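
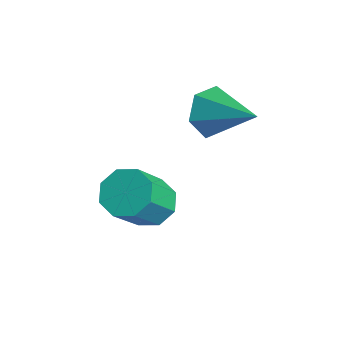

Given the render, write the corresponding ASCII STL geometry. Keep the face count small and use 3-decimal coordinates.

solid 
facet normal -0.222 0.570 -0.791
outer loop
vertex 0.579 -3.586 -0.94
vertex -0.187 -3.385 -0.58
vertex 0.612 -3.042 -0.557
endloop
endfacet
facet normal 0.974 0.088 -0.209
outer loop
vertex 0.579 -3.586 -0.94
vertex 0.612 -3.042 -0.557
vertex 1.033 -4.757 0.68
endloop
endfacet
facet normal 0.974 0.087 -0.210
outer loop
vertex 1.033 -4.757 0.68
vertex 0.612 -3.042 -0.557
vertex 1.067 -4.213 1.063
endloop
endfacet
facet normal 0.221 -0.571 0.791
outer loop
vertex 1.033 -4.757 0.68
vertex 1.067 -4.213 1.063
vertex 0.267 -4.555 1.04
endloop
endfacet
facet normal -0.222 0.571 -0.790
outer loop
vertex 0.612 -3.042 -0.557
vertex -0.187 -3.385 -0.58
vertex 0.178 -2.699 -0.187
endloop
endfacet
facet normal 0.725 0.639 0.258
outer loop
vertex 0.612 -3.042 -0.557
vertex 0.178 -2.699 -0.187
vertex 1.067 -4.213 1.063
endloop
endfacet
facet normal 0.724 0.639 0.259
outer loop
vertex 1.067 -4.213 1.063
vertex 0.178 -2.699 -0.187
vertex 0.632 -3.87 1.433
endloop
endfacet
facet normal 0.222 -0.571 0.790
outer loop
vertex 1.067 -4.213 1.063
vertex 0.632 -3.87 1.433
vertex 0.267 -4.555 1.04
endloop
endfacet
facet normal -0.221 0.571 -0.791
outer loop
vertex 0.178 -2.699 -0.187
vertex -0.187 -3.385 -0.58
vertex -0.471 -2.758 -0.048
endloop
endfacet
facet normal 0.049 0.816 0.576
outer loop
vertex 0.178 -2.699 -0.187
vertex -0.471 -2.758 -0.048
vertex 0.632 -3.87 1.433
endloop
endfacet
facet normal 0.050 0.816 0.576
outer loop
vertex 0.632 -3.87 1.433
vertex -0.471 -2.758 -0.048
vertex -0.016 -3.929 1.573
endloop
endfacet
facet normal 0.223 -0.572 0.790
outer loop
vertex 0.632 -3.87 1.433
vertex -0.016 -3.929 1.573
vertex 0.267 -4.555 1.04
endloop
endfacet
facet normal -0.221 0.571 -0.791
outer loop
vertex -0.471 -2.758 -0.048
vertex -0.187 -3.385 -0.58
vertex -0.953 -3.183 -0.22
endloop
endfacet
facet normal -0.653 0.515 0.555
outer loop
vertex -0.471 -2.758 -0.048
vertex -0.953 -3.183 -0.22
vertex -0.016 -3.929 1.573
endloop
endfacet
facet normal -0.653 0.515 0.555
outer loop
vertex -0.016 -3.929 1.573
vertex -0.953 -3.183 -0.22
vertex -0.499 -4.354 1.4
endloop
endfacet
facet normal 0.221 -0.572 0.790
outer loop
vertex -0.016 -3.929 1.573
vertex -0.499 -4.354 1.4
vertex 0.267 -4.555 1.04
endloop
endfacet
facet normal -0.221 0.571 -0.791
outer loop
vertex -0.953 -3.183 -0.22
vertex -0.187 -3.385 -0.58
vertex -0.987 -3.727 -0.603
endloop
endfacet
facet normal -0.974 -0.087 0.210
outer loop
vertex -0.953 -3.183 -0.22
vertex -0.987 -3.727 -0.603
vertex -0.499 -4.354 1.4
endloop
endfacet
facet normal -0.974 -0.088 0.210
outer loop
vertex -0.499 -4.354 1.4
vertex -0.987 -3.727 -0.603
vertex -0.532 -4.898 1.017
endloop
endfacet
facet normal 0.222 -0.570 0.791
outer loop
vertex -0.499 -4.354 1.4
vertex -0.532 -4.898 1.017
vertex 0.267 -4.555 1.04
endloop
endfacet
facet normal -0.222 0.571 -0.790
outer loop
vertex -0.987 -3.727 -0.603
vertex -0.187 -3.385 -0.58
vertex -0.552 -4.07 -0.973
endloop
endfacet
facet normal -0.724 -0.639 -0.259
outer loop
vertex -0.987 -3.727 -0.603
vertex -0.552 -4.07 -0.973
vertex -0.532 -4.898 1.017
endloop
endfacet
facet normal -0.725 -0.639 -0.258
outer loop
vertex -0.532 -4.898 1.017
vertex -0.552 -4.07 -0.973
vertex -0.098 -5.241 0.647
endloop
endfacet
facet normal 0.222 -0.571 0.790
outer loop
vertex -0.532 -4.898 1.017
vertex -0.098 -5.241 0.647
vertex 0.267 -4.555 1.04
endloop
endfacet
facet normal -0.223 0.572 -0.790
outer loop
vertex -0.552 -4.07 -0.973
vertex -0.187 -3.385 -0.58
vertex 0.096 -4.011 -1.113
endloop
endfacet
facet normal -0.050 -0.816 -0.576
outer loop
vertex -0.552 -4.07 -0.973
vertex 0.096 -4.011 -1.113
vertex -0.098 -5.241 0.647
endloop
endfacet
facet normal -0.049 -0.816 -0.576
outer loop
vertex -0.098 -5.241 0.647
vertex 0.096 -4.011 -1.113
vertex 0.551 -5.182 0.508
endloop
endfacet
facet normal 0.221 -0.571 0.791
outer loop
vertex -0.098 -5.241 0.647
vertex 0.551 -5.182 0.508
vertex 0.267 -4.555 1.04
endloop
endfacet
facet normal -0.221 0.572 -0.790
outer loop
vertex 0.096 -4.011 -1.113
vertex -0.187 -3.385 -0.58
vertex 0.579 -3.586 -0.94
endloop
endfacet
facet normal 0.653 -0.515 -0.555
outer loop
vertex 0.096 -4.011 -1.113
vertex 0.579 -3.586 -0.94
vertex 0.551 -5.182 0.508
endloop
endfacet
facet normal 0.653 -0.515 -0.555
outer loop
vertex 0.551 -5.182 0.508
vertex 0.579 -3.586 -0.94
vertex 1.033 -4.757 0.68
endloop
endfacet
facet normal 0.221 -0.571 0.791
outer loop
vertex 0.551 -5.182 0.508
vertex 1.033 -4.757 0.68
vertex 0.267 -4.555 1.04
endloop
endfacet
facet normal -0.863 -0.212 -0.458
outer loop
vertex 0.176 -0.814 1.917
vertex -0.146 -1.198 2.701
vertex -0.281 -0.292 2.537
endloop
endfacet
facet normal 0.435 0.821 -0.370
outer loop
vertex 0.176 -0.814 1.917
vertex -0.281 -0.292 2.537
vertex 1.546 -0.782 3.599
endloop
endfacet
facet normal -0.863 -0.212 -0.459
outer loop
vertex -0.281 -0.292 2.537
vertex -0.146 -1.198 2.701
vertex -0.603 -0.676 3.32
endloop
endfacet
facet normal -0.012 0.900 0.436
outer loop
vertex -0.281 -0.292 2.537
vertex -0.603 -0.676 3.32
vertex 1.546 -0.782 3.599
endloop
endfacet
facet normal -0.863 -0.212 -0.459
outer loop
vertex -0.603 -0.676 3.32
vertex -0.146 -1.198 2.701
vertex -0.468 -1.581 3.484
endloop
endfacet
facet normal -0.119 0.160 0.980
outer loop
vertex -0.603 -0.676 3.32
vertex -0.468 -1.581 3.484
vertex 1.546 -0.782 3.599
endloop
endfacet
facet normal -0.863 -0.212 -0.459
outer loop
vertex -0.468 -1.581 3.484
vertex -0.146 -1.198 2.701
vertex -0.011 -2.103 2.865
endloop
endfacet
facet normal 0.221 -0.659 0.719
outer loop
vertex -0.468 -1.581 3.484
vertex -0.011 -2.103 2.865
vertex 1.546 -0.782 3.599
endloop
endfacet
facet normal -0.863 -0.212 -0.458
outer loop
vertex -0.011 -2.103 2.865
vertex -0.146 -1.198 2.701
vertex 0.311 -1.719 2.081
endloop
endfacet
facet normal 0.668 -0.739 -0.087
outer loop
vertex -0.011 -2.103 2.865
vertex 0.311 -1.719 2.081
vertex 1.546 -0.782 3.599
endloop
endfacet
facet normal -0.863 -0.212 -0.458
outer loop
vertex 0.311 -1.719 2.081
vertex -0.146 -1.198 2.701
vertex 0.176 -0.814 1.917
endloop
endfacet
facet normal 0.775 0.001 -0.632
outer loop
vertex 0.311 -1.719 2.081
vertex 0.176 -0.814 1.917
vertex 1.546 -0.782 3.599
endloop
endfacet

endsolid


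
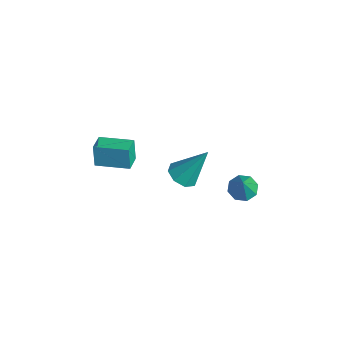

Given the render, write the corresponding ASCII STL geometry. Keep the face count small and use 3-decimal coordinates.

solid 
facet normal -0.608 -0.789 -0.095
outer loop
vertex 2.193 -4.901 0.96
vertex 1.47 -4.324 0.795
vertex 2.429 -4.941 -0.216
endloop
endfacet
facet normal 0.769 -0.614 0.175
outer loop
vertex 3.45 -3.616 -0.055
vertex 2.193 -4.901 0.96
vertex 2.429 -4.941 -0.216
endloop
endfacet
facet normal -0.608 -0.788 -0.096
outer loop
vertex 2.429 -4.941 -0.216
vertex 1.47 -4.324 0.795
vertex 1.706 -4.363 -0.381
endloop
endfacet
facet normal 0.197 -0.033 -0.980
outer loop
vertex 1.706 -4.363 -0.381
vertex 3.45 -3.616 -0.055
vertex 2.429 -4.941 -0.216
endloop
endfacet
facet normal -0.197 0.033 0.980
outer loop
vertex 2.193 -4.901 0.96
vertex 2.491 -2.999 0.956
vertex 1.47 -4.324 0.795
endloop
endfacet
facet normal 0.769 -0.615 0.175
outer loop
vertex 3.214 -3.577 1.121
vertex 2.193 -4.901 0.96
vertex 3.45 -3.616 -0.055
endloop
endfacet
facet normal -0.197 0.033 0.980
outer loop
vertex 3.214 -3.577 1.121
vertex 2.491 -2.999 0.956
vertex 2.193 -4.901 0.96
endloop
endfacet
facet normal -0.770 0.614 -0.175
outer loop
vertex 1.47 -4.324 0.795
vertex 2.491 -2.999 0.956
vertex 1.706 -4.363 -0.381
endloop
endfacet
facet normal 0.197 -0.033 -0.980
outer loop
vertex 2.727 -3.039 -0.22
vertex 3.45 -3.616 -0.055
vertex 1.706 -4.363 -0.381
endloop
endfacet
facet normal -0.769 0.614 -0.175
outer loop
vertex 1.706 -4.363 -0.381
vertex 2.491 -2.999 0.956
vertex 2.727 -3.039 -0.22
endloop
endfacet
facet normal 0.607 0.789 0.096
outer loop
vertex 2.727 -3.039 -0.22
vertex 3.214 -3.577 1.121
vertex 3.45 -3.616 -0.055
endloop
endfacet
facet normal 0.608 0.788 0.095
outer loop
vertex 2.491 -2.999 0.956
vertex 3.214 -3.577 1.121
vertex 2.727 -3.039 -0.22
endloop
endfacet
facet normal -0.443 0.234 -0.865
outer loop
vertex 4.081 2.061 -4.546
vertex 3.428 2.149 -4.188
vertex 4.003 2.598 -4.361
endloop
endfacet
facet normal 0.991 0.135 0.026
outer loop
vertex 4.081 2.061 -4.546
vertex 4.003 2.598 -4.361
vertex 4.072 1.811 -2.932
endloop
endfacet
facet normal -0.442 0.233 -0.866
outer loop
vertex 4.003 2.598 -4.361
vertex 3.428 2.149 -4.188
vertex 3.588 2.873 -4.075
endloop
endfacet
facet normal 0.670 0.664 0.333
outer loop
vertex 4.003 2.598 -4.361
vertex 3.588 2.873 -4.075
vertex 4.072 1.811 -2.932
endloop
endfacet
facet normal -0.444 0.233 -0.865
outer loop
vertex 3.588 2.873 -4.075
vertex 3.428 2.149 -4.188
vertex 3.079 2.723 -3.854
endloop
endfacet
facet normal 0.068 0.745 0.663
outer loop
vertex 3.588 2.873 -4.075
vertex 3.079 2.723 -3.854
vertex 4.072 1.811 -2.932
endloop
endfacet
facet normal -0.444 0.233 -0.865
outer loop
vertex 3.079 2.723 -3.854
vertex 3.428 2.149 -4.188
vertex 2.775 2.237 -3.829
endloop
endfacet
facet normal -0.461 0.331 0.824
outer loop
vertex 3.079 2.723 -3.854
vertex 2.775 2.237 -3.829
vertex 4.072 1.811 -2.932
endloop
endfacet
facet normal -0.444 0.232 -0.865
outer loop
vertex 2.775 2.237 -3.829
vertex 3.428 2.149 -4.188
vertex 2.854 1.699 -4.014
endloop
endfacet
facet normal -0.608 -0.337 0.719
outer loop
vertex 2.775 2.237 -3.829
vertex 2.854 1.699 -4.014
vertex 4.072 1.811 -2.932
endloop
endfacet
facet normal -0.444 0.231 -0.866
outer loop
vertex 2.854 1.699 -4.014
vertex 3.428 2.149 -4.188
vertex 3.269 1.424 -4.3
endloop
endfacet
facet normal -0.288 -0.864 0.413
outer loop
vertex 2.854 1.699 -4.014
vertex 3.269 1.424 -4.3
vertex 4.072 1.811 -2.932
endloop
endfacet
facet normal -0.445 0.231 -0.865
outer loop
vertex 3.269 1.424 -4.3
vertex 3.428 2.149 -4.188
vertex 3.777 1.574 -4.521
endloop
endfacet
facet normal 0.315 -0.945 0.083
outer loop
vertex 3.269 1.424 -4.3
vertex 3.777 1.574 -4.521
vertex 4.072 1.811 -2.932
endloop
endfacet
facet normal -0.443 0.232 -0.866
outer loop
vertex 3.777 1.574 -4.521
vertex 3.428 2.149 -4.188
vertex 4.081 2.061 -4.546
endloop
endfacet
facet normal 0.844 -0.531 -0.078
outer loop
vertex 3.777 1.574 -4.521
vertex 4.081 2.061 -4.546
vertex 4.072 1.811 -2.932
endloop
endfacet
facet normal -0.234 -0.483 -0.844
outer loop
vertex 4.018 -1.141 -2.016
vertex 3.237 -0.905 -1.935
vertex 3.903 -0.593 -2.298
endloop
endfacet
facet normal 0.978 0.206 0.002
outer loop
vertex 4.018 -1.141 -2.016
vertex 3.903 -0.593 -2.298
vertex 3.743 0.145 -0.105
endloop
endfacet
facet normal -0.233 -0.483 -0.844
outer loop
vertex 3.903 -0.593 -2.298
vertex 3.237 -0.905 -1.935
vertex 3.398 -0.227 -2.368
endloop
endfacet
facet normal 0.592 0.776 -0.218
outer loop
vertex 3.903 -0.593 -2.298
vertex 3.398 -0.227 -2.368
vertex 3.743 0.145 -0.105
endloop
endfacet
facet normal -0.232 -0.484 -0.844
outer loop
vertex 3.398 -0.227 -2.368
vertex 3.237 -0.905 -1.935
vertex 2.798 -0.258 -2.185
endloop
endfacet
facet normal -0.096 0.984 -0.147
outer loop
vertex 3.398 -0.227 -2.368
vertex 2.798 -0.258 -2.185
vertex 3.743 0.145 -0.105
endloop
endfacet
facet normal -0.233 -0.484 -0.843
outer loop
vertex 2.798 -0.258 -2.185
vertex 3.237 -0.905 -1.935
vertex 2.456 -0.668 -1.855
endloop
endfacet
facet normal -0.683 0.709 0.173
outer loop
vertex 2.798 -0.258 -2.185
vertex 2.456 -0.668 -1.855
vertex 3.743 0.145 -0.105
endloop
endfacet
facet normal -0.233 -0.483 -0.844
outer loop
vertex 2.456 -0.668 -1.855
vertex 3.237 -0.905 -1.935
vertex 2.571 -1.217 -1.573
endloop
endfacet
facet normal -0.825 0.112 0.554
outer loop
vertex 2.456 -0.668 -1.855
vertex 2.571 -1.217 -1.573
vertex 3.743 0.145 -0.105
endloop
endfacet
facet normal -0.232 -0.483 -0.844
outer loop
vertex 2.571 -1.217 -1.573
vertex 3.237 -0.905 -1.935
vertex 3.076 -1.582 -1.503
endloop
endfacet
facet normal -0.438 -0.457 0.774
outer loop
vertex 2.571 -1.217 -1.573
vertex 3.076 -1.582 -1.503
vertex 3.743 0.145 -0.105
endloop
endfacet
facet normal -0.232 -0.483 -0.844
outer loop
vertex 3.076 -1.582 -1.503
vertex 3.237 -0.905 -1.935
vertex 3.676 -1.551 -1.686
endloop
endfacet
facet normal 0.249 -0.666 0.704
outer loop
vertex 3.076 -1.582 -1.503
vertex 3.676 -1.551 -1.686
vertex 3.743 0.145 -0.105
endloop
endfacet
facet normal -0.234 -0.484 -0.843
outer loop
vertex 3.676 -1.551 -1.686
vertex 3.237 -0.905 -1.935
vertex 4.018 -1.141 -2.016
endloop
endfacet
facet normal 0.837 -0.390 0.383
outer loop
vertex 3.676 -1.551 -1.686
vertex 4.018 -1.141 -2.016
vertex 3.743 0.145 -0.105
endloop
endfacet

endsolid


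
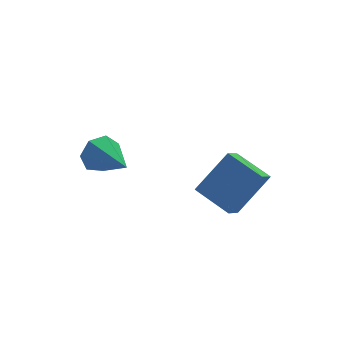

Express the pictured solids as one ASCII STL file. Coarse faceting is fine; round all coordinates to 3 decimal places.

solid 
facet normal -0.693 -0.016 -0.721
outer loop
vertex -0.621 -4.901 -1.845
vertex -1.182 -3.445 -1.338
vertex 0.115 -4.367 -2.565
endloop
endfacet
facet normal 0.342 -0.888 -0.309
outer loop
vertex 1.522 -4.335 -1.102
vertex -0.621 -4.901 -1.845
vertex 0.115 -4.367 -2.565
endloop
endfacet
facet normal -0.693 -0.016 -0.721
outer loop
vertex 0.115 -4.367 -2.565
vertex -1.182 -3.445 -1.338
vertex -0.445 -2.911 -2.058
endloop
endfacet
facet normal 0.635 0.460 -0.621
outer loop
vertex -0.445 -2.911 -2.058
vertex 1.522 -4.335 -1.102
vertex 0.115 -4.367 -2.565
endloop
endfacet
facet normal -0.635 -0.461 0.620
outer loop
vertex -0.621 -4.901 -1.845
vertex 0.225 -3.413 0.125
vertex -1.182 -3.445 -1.338
endloop
endfacet
facet normal 0.342 -0.888 -0.309
outer loop
vertex 0.785 -4.869 -0.382
vertex -0.621 -4.901 -1.845
vertex 1.522 -4.335 -1.102
endloop
endfacet
facet normal -0.635 -0.460 0.620
outer loop
vertex 0.785 -4.869 -0.382
vertex 0.225 -3.413 0.125
vertex -0.621 -4.901 -1.845
endloop
endfacet
facet normal -0.341 0.888 0.309
outer loop
vertex -1.182 -3.445 -1.338
vertex 0.225 -3.413 0.125
vertex -0.445 -2.911 -2.058
endloop
endfacet
facet normal 0.635 0.461 -0.620
outer loop
vertex 0.961 -2.879 -0.595
vertex 1.522 -4.335 -1.102
vertex -0.445 -2.911 -2.058
endloop
endfacet
facet normal -0.342 0.888 0.309
outer loop
vertex -0.445 -2.911 -2.058
vertex 0.225 -3.413 0.125
vertex 0.961 -2.879 -0.595
endloop
endfacet
facet normal 0.693 0.016 0.721
outer loop
vertex 0.961 -2.879 -0.595
vertex 0.785 -4.869 -0.382
vertex 1.522 -4.335 -1.102
endloop
endfacet
facet normal 0.693 0.016 0.720
outer loop
vertex 0.225 -3.413 0.125
vertex 0.785 -4.869 -0.382
vertex 0.961 -2.879 -0.595
endloop
endfacet
facet normal -0.056 0.959 -0.278
outer loop
vertex -2.296 1.34 -1.237
vertex -2.686 1.099 -1.988
vertex -3.058 1.301 -1.217
endloop
endfacet
facet normal 0.031 -0.094 0.995
outer loop
vertex -2.296 1.34 -1.237
vertex -3.058 1.301 -1.217
vertex -2.574 -0.819 -1.432
endloop
endfacet
facet normal -0.056 0.959 -0.278
outer loop
vertex -3.058 1.301 -1.217
vertex -2.686 1.099 -1.988
vertex -3.54 1.11 -1.778
endloop
endfacet
facet normal -0.699 -0.228 0.678
outer loop
vertex -3.058 1.301 -1.217
vertex -3.54 1.11 -1.778
vertex -2.574 -0.819 -1.432
endloop
endfacet
facet normal -0.056 0.959 -0.278
outer loop
vertex -3.54 1.11 -1.778
vertex -2.686 1.099 -1.988
vertex -3.379 0.911 -2.497
endloop
endfacet
facet normal -0.887 -0.457 -0.072
outer loop
vertex -3.54 1.11 -1.778
vertex -3.379 0.911 -2.497
vertex -2.574 -0.819 -1.432
endloop
endfacet
facet normal -0.056 0.959 -0.278
outer loop
vertex -3.379 0.911 -2.497
vertex -2.686 1.099 -1.988
vertex -2.696 0.853 -2.833
endloop
endfacet
facet normal -0.392 -0.608 -0.691
outer loop
vertex -3.379 0.911 -2.497
vertex -2.696 0.853 -2.833
vertex -2.574 -0.819 -1.432
endloop
endfacet
facet normal -0.055 0.959 -0.278
outer loop
vertex -2.696 0.853 -2.833
vertex -2.686 1.099 -1.988
vertex -2.005 0.98 -2.533
endloop
endfacet
facet normal 0.414 -0.567 -0.713
outer loop
vertex -2.696 0.853 -2.833
vertex -2.005 0.98 -2.533
vertex -2.574 -0.819 -1.432
endloop
endfacet
facet normal -0.056 0.959 -0.279
outer loop
vertex -2.005 0.98 -2.533
vertex -2.686 1.099 -1.988
vertex -1.827 1.197 -1.823
endloop
endfacet
facet normal 0.923 -0.365 -0.120
outer loop
vertex -2.005 0.98 -2.533
vertex -1.827 1.197 -1.823
vertex -2.574 -0.819 -1.432
endloop
endfacet
facet normal -0.056 0.959 -0.279
outer loop
vertex -1.827 1.197 -1.823
vertex -2.686 1.099 -1.988
vertex -2.296 1.34 -1.237
endloop
endfacet
facet normal 0.753 -0.155 0.640
outer loop
vertex -1.827 1.197 -1.823
vertex -2.296 1.34 -1.237
vertex -2.574 -0.819 -1.432
endloop
endfacet

endsolid


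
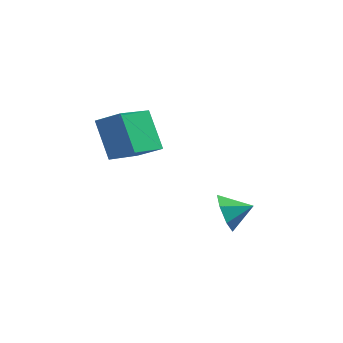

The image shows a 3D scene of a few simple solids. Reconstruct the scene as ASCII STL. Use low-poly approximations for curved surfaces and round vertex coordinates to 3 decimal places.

solid 
facet normal -0.860 -0.385 -0.335
outer loop
vertex 2.804 0.567 -0.472
vertex 2.374 0.906 0.243
vertex 2.516 1.287 -0.56
endloop
endfacet
facet normal 0.802 0.255 -0.540
outer loop
vertex 2.804 0.567 -0.472
vertex 2.516 1.287 -0.56
vertex 3.286 1.314 0.597
endloop
endfacet
facet normal -0.859 -0.386 -0.335
outer loop
vertex 2.516 1.287 -0.56
vertex 2.374 0.906 0.243
vertex 2.12 1.72 -0.044
endloop
endfacet
facet normal 0.467 0.820 -0.330
outer loop
vertex 2.516 1.287 -0.56
vertex 2.12 1.72 -0.044
vertex 3.286 1.314 0.597
endloop
endfacet
facet normal -0.860 -0.386 -0.335
outer loop
vertex 2.12 1.72 -0.044
vertex 2.374 0.906 0.243
vertex 1.916 1.54 0.688
endloop
endfacet
facet normal 0.174 0.944 0.281
outer loop
vertex 2.12 1.72 -0.044
vertex 1.916 1.54 0.688
vertex 3.286 1.314 0.597
endloop
endfacet
facet normal -0.860 -0.386 -0.335
outer loop
vertex 1.916 1.54 0.688
vertex 2.374 0.906 0.243
vertex 2.057 0.882 1.085
endloop
endfacet
facet normal 0.143 0.534 0.833
outer loop
vertex 1.916 1.54 0.688
vertex 2.057 0.882 1.085
vertex 3.286 1.314 0.597
endloop
endfacet
facet normal -0.860 -0.386 -0.335
outer loop
vertex 2.057 0.882 1.085
vertex 2.374 0.906 0.243
vertex 2.437 0.242 0.847
endloop
endfacet
facet normal 0.398 -0.103 0.912
outer loop
vertex 2.057 0.882 1.085
vertex 2.437 0.242 0.847
vertex 3.286 1.314 0.597
endloop
endfacet
facet normal -0.860 -0.386 -0.334
outer loop
vertex 2.437 0.242 0.847
vertex 2.374 0.906 0.243
vertex 2.769 0.102 0.154
endloop
endfacet
facet normal 0.746 -0.485 0.456
outer loop
vertex 2.437 0.242 0.847
vertex 2.769 0.102 0.154
vertex 3.286 1.314 0.597
endloop
endfacet
facet normal -0.860 -0.385 -0.334
outer loop
vertex 2.769 0.102 0.154
vertex 2.374 0.906 0.243
vertex 2.804 0.567 -0.472
endloop
endfacet
facet normal 0.926 -0.326 -0.190
outer loop
vertex 2.769 0.102 0.154
vertex 2.804 0.567 -0.472
vertex 3.286 1.314 0.597
endloop
endfacet
facet normal -0.434 0.280 0.856
outer loop
vertex -1.687 0.723 4.554
vertex -1.353 2.379 4.181
vertex -2.769 0.811 3.976
endloop
endfacet
facet normal -0.193 -0.957 0.216
outer loop
vertex -1.947 0.281 2.359
vertex -1.687 0.723 4.554
vertex -2.769 0.811 3.976
endloop
endfacet
facet normal -0.434 0.280 0.856
outer loop
vertex -2.769 0.811 3.976
vertex -1.353 2.379 4.181
vertex -2.435 2.467 3.603
endloop
endfacet
facet normal -0.880 0.071 -0.471
outer loop
vertex -2.435 2.467 3.603
vertex -1.947 0.281 2.359
vertex -2.769 0.811 3.976
endloop
endfacet
facet normal 0.880 -0.071 0.471
outer loop
vertex -1.687 0.723 4.554
vertex -0.531 1.849 2.564
vertex -1.353 2.379 4.181
endloop
endfacet
facet normal -0.193 -0.957 0.216
outer loop
vertex -0.865 0.193 2.937
vertex -1.687 0.723 4.554
vertex -1.947 0.281 2.359
endloop
endfacet
facet normal 0.880 -0.071 0.471
outer loop
vertex -0.865 0.193 2.937
vertex -0.531 1.849 2.564
vertex -1.687 0.723 4.554
endloop
endfacet
facet normal 0.193 0.957 -0.216
outer loop
vertex -1.353 2.379 4.181
vertex -0.531 1.849 2.564
vertex -2.435 2.467 3.603
endloop
endfacet
facet normal -0.880 0.071 -0.471
outer loop
vertex -1.613 1.937 1.986
vertex -1.947 0.281 2.359
vertex -2.435 2.467 3.603
endloop
endfacet
facet normal 0.193 0.957 -0.216
outer loop
vertex -2.435 2.467 3.603
vertex -0.531 1.849 2.564
vertex -1.613 1.937 1.986
endloop
endfacet
facet normal 0.434 -0.280 -0.856
outer loop
vertex -1.613 1.937 1.986
vertex -0.865 0.193 2.937
vertex -1.947 0.281 2.359
endloop
endfacet
facet normal 0.434 -0.280 -0.856
outer loop
vertex -0.531 1.849 2.564
vertex -0.865 0.193 2.937
vertex -1.613 1.937 1.986
endloop
endfacet

endsolid


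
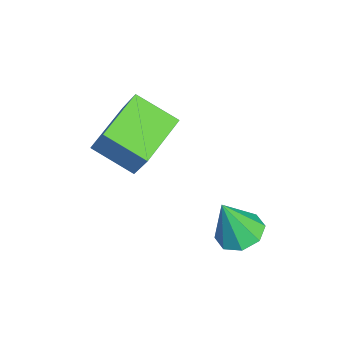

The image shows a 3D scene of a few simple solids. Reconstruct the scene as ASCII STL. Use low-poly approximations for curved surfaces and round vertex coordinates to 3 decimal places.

solid 
facet normal -0.037 0.350 -0.936
outer loop
vertex 2.506 1.592 0.08
vertex 1.815 1.001 -0.114
vertex 1.865 1.872 0.21
endloop
endfacet
facet normal 0.409 0.629 0.662
outer loop
vertex 2.506 1.592 0.08
vertex 1.865 1.872 0.21
vertex 1.885 0.339 1.654
endloop
endfacet
facet normal -0.037 0.350 -0.936
outer loop
vertex 1.865 1.872 0.21
vertex 1.815 1.001 -0.114
vertex 1.194 1.641 0.15
endloop
endfacet
facet normal -0.288 0.655 0.699
outer loop
vertex 1.865 1.872 0.21
vertex 1.194 1.641 0.15
vertex 1.885 0.339 1.654
endloop
endfacet
facet normal -0.037 0.350 -0.936
outer loop
vertex 1.194 1.641 0.15
vertex 1.815 1.001 -0.114
vertex 0.887 1.036 -0.064
endloop
endfacet
facet normal -0.805 0.213 0.554
outer loop
vertex 1.194 1.641 0.15
vertex 0.887 1.036 -0.064
vertex 1.885 0.339 1.654
endloop
endfacet
facet normal -0.037 0.351 -0.936
outer loop
vertex 0.887 1.036 -0.064
vertex 1.815 1.001 -0.114
vertex 1.123 0.411 -0.308
endloop
endfacet
facet normal -0.843 -0.440 0.311
outer loop
vertex 0.887 1.036 -0.064
vertex 1.123 0.411 -0.308
vertex 1.885 0.339 1.654
endloop
endfacet
facet normal -0.037 0.351 -0.936
outer loop
vertex 1.123 0.411 -0.308
vertex 1.815 1.001 -0.114
vertex 1.765 0.131 -0.438
endloop
endfacet
facet normal -0.378 -0.919 0.113
outer loop
vertex 1.123 0.411 -0.308
vertex 1.765 0.131 -0.438
vertex 1.885 0.339 1.654
endloop
endfacet
facet normal -0.038 0.351 -0.936
outer loop
vertex 1.765 0.131 -0.438
vertex 1.815 1.001 -0.114
vertex 2.436 0.361 -0.379
endloop
endfacet
facet normal 0.317 -0.945 0.076
outer loop
vertex 1.765 0.131 -0.438
vertex 2.436 0.361 -0.379
vertex 1.885 0.339 1.654
endloop
endfacet
facet normal -0.038 0.351 -0.936
outer loop
vertex 2.436 0.361 -0.379
vertex 1.815 1.001 -0.114
vertex 2.743 0.967 -0.164
endloop
endfacet
facet normal 0.836 -0.502 0.221
outer loop
vertex 2.436 0.361 -0.379
vertex 2.743 0.967 -0.164
vertex 1.885 0.339 1.654
endloop
endfacet
facet normal -0.038 0.351 -0.936
outer loop
vertex 2.743 0.967 -0.164
vertex 1.815 1.001 -0.114
vertex 2.506 1.592 0.08
endloop
endfacet
facet normal 0.873 0.150 0.464
outer loop
vertex 2.743 0.967 -0.164
vertex 2.506 1.592 0.08
vertex 1.885 0.339 1.654
endloop
endfacet
facet normal -0.782 0.575 0.242
outer loop
vertex -2.173 -2.278 4.093
vertex -1.348 -0.812 3.276
vertex -2.98 -2.707 2.508
endloop
endfacet
facet normal -0.441 -0.784 0.437
outer loop
vertex -1.292 -3.948 1.984
vertex -2.173 -2.278 4.093
vertex -2.98 -2.707 2.508
endloop
endfacet
facet normal -0.782 0.575 0.243
outer loop
vertex -2.98 -2.707 2.508
vertex -1.348 -0.812 3.276
vertex -2.156 -1.241 1.691
endloop
endfacet
facet normal -0.441 -0.235 -0.866
outer loop
vertex -2.156 -1.241 1.691
vertex -1.292 -3.948 1.984
vertex -2.98 -2.707 2.508
endloop
endfacet
facet normal 0.441 0.234 0.866
outer loop
vertex -2.173 -2.278 4.093
vertex 0.34 -2.053 2.752
vertex -1.348 -0.812 3.276
endloop
endfacet
facet normal -0.441 -0.784 0.437
outer loop
vertex -0.484 -3.519 3.569
vertex -2.173 -2.278 4.093
vertex -1.292 -3.948 1.984
endloop
endfacet
facet normal 0.441 0.235 0.866
outer loop
vertex -0.484 -3.519 3.569
vertex 0.34 -2.053 2.752
vertex -2.173 -2.278 4.093
endloop
endfacet
facet normal 0.441 0.784 -0.437
outer loop
vertex -1.348 -0.812 3.276
vertex 0.34 -2.053 2.752
vertex -2.156 -1.241 1.691
endloop
endfacet
facet normal -0.441 -0.235 -0.866
outer loop
vertex -0.467 -2.482 1.167
vertex -1.292 -3.948 1.984
vertex -2.156 -1.241 1.691
endloop
endfacet
facet normal 0.441 0.784 -0.437
outer loop
vertex -2.156 -1.241 1.691
vertex 0.34 -2.053 2.752
vertex -0.467 -2.482 1.167
endloop
endfacet
facet normal 0.781 -0.575 -0.243
outer loop
vertex -0.467 -2.482 1.167
vertex -0.484 -3.519 3.569
vertex -1.292 -3.948 1.984
endloop
endfacet
facet normal 0.782 -0.575 -0.243
outer loop
vertex 0.34 -2.053 2.752
vertex -0.484 -3.519 3.569
vertex -0.467 -2.482 1.167
endloop
endfacet

endsolid


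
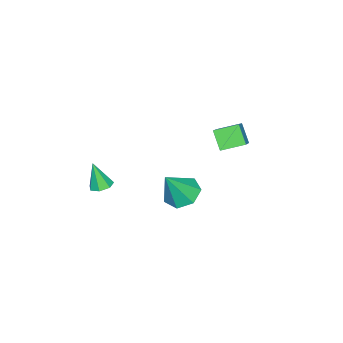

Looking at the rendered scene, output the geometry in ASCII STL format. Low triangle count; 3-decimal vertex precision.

solid 
facet normal -0.529 0.798 0.288
outer loop
vertex -3.386 1.621 1.458
vertex -2.884 2.312 0.465
vertex -4.937 1.025 0.258
endloop
endfacet
facet normal -0.384 -0.528 0.758
outer loop
vertex -4.196 -0.092 -0.145
vertex -3.386 1.621 1.458
vertex -4.937 1.025 0.258
endloop
endfacet
facet normal -0.529 0.798 0.288
outer loop
vertex -4.937 1.025 0.258
vertex -2.884 2.312 0.465
vertex -4.435 1.716 -0.735
endloop
endfacet
facet normal -0.757 -0.291 -0.585
outer loop
vertex -4.435 1.716 -0.735
vertex -4.196 -0.092 -0.145
vertex -4.937 1.025 0.258
endloop
endfacet
facet normal 0.757 0.291 0.585
outer loop
vertex -3.386 1.621 1.458
vertex -2.143 1.195 0.062
vertex -2.884 2.312 0.465
endloop
endfacet
facet normal -0.384 -0.528 0.758
outer loop
vertex -2.645 0.504 1.055
vertex -3.386 1.621 1.458
vertex -4.196 -0.092 -0.145
endloop
endfacet
facet normal 0.757 0.291 0.585
outer loop
vertex -2.645 0.504 1.055
vertex -2.143 1.195 0.062
vertex -3.386 1.621 1.458
endloop
endfacet
facet normal 0.384 0.528 -0.758
outer loop
vertex -2.884 2.312 0.465
vertex -2.143 1.195 0.062
vertex -4.435 1.716 -0.735
endloop
endfacet
facet normal -0.757 -0.291 -0.585
outer loop
vertex -3.694 0.599 -1.138
vertex -4.196 -0.092 -0.145
vertex -4.435 1.716 -0.735
endloop
endfacet
facet normal 0.384 0.528 -0.758
outer loop
vertex -4.435 1.716 -0.735
vertex -2.143 1.195 0.062
vertex -3.694 0.599 -1.138
endloop
endfacet
facet normal 0.529 -0.798 -0.288
outer loop
vertex -3.694 0.599 -1.138
vertex -2.645 0.504 1.055
vertex -4.196 -0.092 -0.145
endloop
endfacet
facet normal 0.529 -0.798 -0.288
outer loop
vertex -2.143 1.195 0.062
vertex -2.645 0.504 1.055
vertex -3.694 0.599 -1.138
endloop
endfacet
facet normal 0.017 0.310 -0.950
outer loop
vertex 3.72 -3.093 -0.59
vertex 3.135 -2.8 -0.505
vertex 3.738 -2.549 -0.412
endloop
endfacet
facet normal 0.931 -0.141 0.336
outer loop
vertex 3.72 -3.093 -0.59
vertex 3.738 -2.549 -0.412
vertex 3.105 -3.3 1.025
endloop
endfacet
facet normal 0.017 0.310 -0.950
outer loop
vertex 3.738 -2.549 -0.412
vertex 3.135 -2.8 -0.505
vertex 3.302 -2.194 -0.304
endloop
endfacet
facet normal 0.602 0.568 0.562
outer loop
vertex 3.738 -2.549 -0.412
vertex 3.302 -2.194 -0.304
vertex 3.105 -3.3 1.025
endloop
endfacet
facet normal 0.017 0.311 -0.950
outer loop
vertex 3.302 -2.194 -0.304
vertex 3.135 -2.8 -0.505
vertex 2.74 -2.295 -0.347
endloop
endfacet
facet normal -0.185 0.769 0.612
outer loop
vertex 3.302 -2.194 -0.304
vertex 2.74 -2.295 -0.347
vertex 3.105 -3.3 1.025
endloop
endfacet
facet normal 0.019 0.312 -0.950
outer loop
vertex 2.74 -2.295 -0.347
vertex 3.135 -2.8 -0.505
vertex 2.475 -2.776 -0.51
endloop
endfacet
facet normal -0.838 0.309 0.450
outer loop
vertex 2.74 -2.295 -0.347
vertex 2.475 -2.776 -0.51
vertex 3.105 -3.3 1.025
endloop
endfacet
facet normal 0.019 0.311 -0.950
outer loop
vertex 2.475 -2.776 -0.51
vertex 3.135 -2.8 -0.505
vertex 2.707 -3.275 -0.669
endloop
endfacet
facet normal -0.864 -0.464 0.196
outer loop
vertex 2.475 -2.776 -0.51
vertex 2.707 -3.275 -0.669
vertex 3.105 -3.3 1.025
endloop
endfacet
facet normal 0.019 0.311 -0.950
outer loop
vertex 2.707 -3.275 -0.669
vertex 3.135 -2.8 -0.505
vertex 3.261 -3.416 -0.704
endloop
endfacet
facet normal -0.244 -0.969 0.043
outer loop
vertex 2.707 -3.275 -0.669
vertex 3.261 -3.416 -0.704
vertex 3.105 -3.3 1.025
endloop
endfacet
facet normal 0.017 0.311 -0.950
outer loop
vertex 3.261 -3.416 -0.704
vertex 3.135 -2.8 -0.505
vertex 3.72 -3.093 -0.59
endloop
endfacet
facet normal 0.555 -0.825 0.105
outer loop
vertex 3.261 -3.416 -0.704
vertex 3.72 -3.093 -0.59
vertex 3.105 -3.3 1.025
endloop
endfacet
facet normal -0.484 0.191 -0.854
outer loop
vertex 0.541 0.127 -3.108
vertex -0.416 -0.104 -2.617
vertex 0.1 0.865 -2.693
endloop
endfacet
facet normal 0.877 0.471 0.094
outer loop
vertex 0.541 0.127 -3.108
vertex 0.1 0.865 -2.693
vertex 0.636 -0.516 -0.763
endloop
endfacet
facet normal -0.484 0.191 -0.854
outer loop
vertex 0.1 0.865 -2.693
vertex -0.416 -0.104 -2.617
vertex -0.73 0.873 -2.221
endloop
endfacet
facet normal 0.293 0.814 0.501
outer loop
vertex 0.1 0.865 -2.693
vertex -0.73 0.873 -2.221
vertex 0.636 -0.516 -0.763
endloop
endfacet
facet normal -0.485 0.190 -0.854
outer loop
vertex -0.73 0.873 -2.221
vertex -0.416 -0.104 -2.617
vertex -1.323 0.146 -2.046
endloop
endfacet
facet normal -0.359 0.485 0.798
outer loop
vertex -0.73 0.873 -2.221
vertex -1.323 0.146 -2.046
vertex 0.636 -0.516 -0.763
endloop
endfacet
facet normal -0.485 0.189 -0.854
outer loop
vertex -1.323 0.146 -2.046
vertex -0.416 -0.104 -2.617
vertex -1.232 -0.77 -2.301
endloop
endfacet
facet normal -0.590 -0.270 0.761
outer loop
vertex -1.323 0.146 -2.046
vertex -1.232 -0.77 -2.301
vertex 0.636 -0.516 -0.763
endloop
endfacet
facet normal -0.485 0.190 -0.853
outer loop
vertex -1.232 -0.77 -2.301
vertex -0.416 -0.104 -2.617
vertex -0.527 -1.184 -2.794
endloop
endfacet
facet normal -0.225 -0.880 0.418
outer loop
vertex -1.232 -0.77 -2.301
vertex -0.527 -1.184 -2.794
vertex 0.636 -0.516 -0.763
endloop
endfacet
facet normal -0.484 0.190 -0.854
outer loop
vertex -0.527 -1.184 -2.794
vertex -0.416 -0.104 -2.617
vertex 0.262 -0.785 -3.152
endloop
endfacet
facet normal 0.461 -0.887 0.028
outer loop
vertex -0.527 -1.184 -2.794
vertex 0.262 -0.785 -3.152
vertex 0.636 -0.516 -0.763
endloop
endfacet
facet normal -0.484 0.189 -0.854
outer loop
vertex 0.262 -0.785 -3.152
vertex -0.416 -0.104 -2.617
vertex 0.541 0.127 -3.108
endloop
endfacet
facet normal 0.951 -0.285 -0.117
outer loop
vertex 0.262 -0.785 -3.152
vertex 0.541 0.127 -3.108
vertex 0.636 -0.516 -0.763
endloop
endfacet

endsolid


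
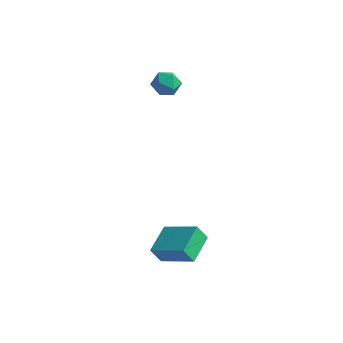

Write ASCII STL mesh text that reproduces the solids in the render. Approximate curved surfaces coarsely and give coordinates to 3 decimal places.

solid 
facet normal -0.435 -0.269 0.859
outer loop
vertex 2.581 -4.201 -0.801
vertex 2.384 -2.641 -0.412
vertex 0.814 -4.2 -1.695
endloop
endfacet
facet normal 0.121 -0.963 -0.240
outer loop
vertex 1.236 -3.939 -2.528
vertex 2.581 -4.201 -0.801
vertex 0.814 -4.2 -1.695
endloop
endfacet
facet normal -0.435 -0.269 0.859
outer loop
vertex 0.814 -4.2 -1.695
vertex 2.384 -2.641 -0.412
vertex 0.618 -2.64 -1.306
endloop
endfacet
facet normal -0.892 0.001 -0.452
outer loop
vertex 0.618 -2.64 -1.306
vertex 1.236 -3.939 -2.528
vertex 0.814 -4.2 -1.695
endloop
endfacet
facet normal 0.892 -0.000 0.452
outer loop
vertex 2.581 -4.201 -0.801
vertex 2.806 -2.38 -1.245
vertex 2.384 -2.641 -0.412
endloop
endfacet
facet normal 0.121 -0.963 -0.240
outer loop
vertex 3.002 -3.94 -1.634
vertex 2.581 -4.201 -0.801
vertex 1.236 -3.939 -2.528
endloop
endfacet
facet normal 0.893 -0.000 0.451
outer loop
vertex 3.002 -3.94 -1.634
vertex 2.806 -2.38 -1.245
vertex 2.581 -4.201 -0.801
endloop
endfacet
facet normal -0.121 0.963 0.240
outer loop
vertex 2.384 -2.641 -0.412
vertex 2.806 -2.38 -1.245
vertex 0.618 -2.64 -1.306
endloop
endfacet
facet normal -0.892 -0.000 -0.451
outer loop
vertex 1.039 -2.379 -2.139
vertex 1.236 -3.939 -2.528
vertex 0.618 -2.64 -1.306
endloop
endfacet
facet normal -0.121 0.963 0.241
outer loop
vertex 0.618 -2.64 -1.306
vertex 2.806 -2.38 -1.245
vertex 1.039 -2.379 -2.139
endloop
endfacet
facet normal 0.435 0.269 -0.859
outer loop
vertex 1.039 -2.379 -2.139
vertex 3.002 -3.94 -1.634
vertex 1.236 -3.939 -2.528
endloop
endfacet
facet normal 0.435 0.269 -0.859
outer loop
vertex 2.806 -2.38 -1.245
vertex 3.002 -3.94 -1.634
vertex 1.039 -2.379 -2.139
endloop
endfacet
facet normal 0.333 0.940 -0.073
outer loop
vertex -2.672 3.624 3.283
vertex -2.758 3.717 4.083
vertex -2.058 3.445 3.78
endloop
endfacet
facet normal 0.622 0.527 -0.579
outer loop
vertex -2.672 3.624 3.283
vertex -2.058 3.445 3.78
vertex -2.228 2.959 3.155
endloop
endfacet
facet normal 0.092 0.247 -0.965
outer loop
vertex -2.672 3.624 3.283
vertex -2.228 2.959 3.155
vertex -3.033 2.931 3.071
endloop
endfacet
facet normal -0.526 0.487 -0.697
outer loop
vertex -2.672 3.624 3.283
vertex -3.033 2.931 3.071
vertex -3.36 3.399 3.645
endloop
endfacet
facet normal -0.376 0.915 -0.147
outer loop
vertex -2.672 3.624 3.283
vertex -3.36 3.399 3.645
vertex -2.758 3.717 4.083
endloop
endfacet
facet normal 0.967 -0.009 -0.256
outer loop
vertex -2.228 2.959 3.155
vertex -2.058 3.445 3.78
vertex -2.04 2.641 3.875
endloop
endfacet
facet normal 0.499 0.659 0.562
outer loop
vertex -2.058 3.445 3.78
vertex -2.758 3.717 4.083
vertex -2.367 3.109 4.449
endloop
endfacet
facet normal -0.649 0.619 0.443
outer loop
vertex -2.758 3.717 4.083
vertex -3.36 3.399 3.645
vertex -3.172 3.081 4.365
endloop
endfacet
facet normal -0.891 -0.073 -0.448
outer loop
vertex -3.36 3.399 3.645
vertex -3.033 2.931 3.071
vertex -3.342 2.595 3.74
endloop
endfacet
facet normal 0.108 -0.461 -0.881
outer loop
vertex -3.033 2.931 3.071
vertex -2.228 2.959 3.155
vertex -2.642 2.323 3.437
endloop
endfacet
facet normal 0.526 -0.487 0.697
outer loop
vertex -2.728 2.416 4.237
vertex -2.04 2.641 3.875
vertex -2.367 3.109 4.449
endloop
endfacet
facet normal -0.092 -0.247 0.965
outer loop
vertex -2.728 2.416 4.237
vertex -2.367 3.109 4.449
vertex -3.172 3.081 4.365
endloop
endfacet
facet normal -0.622 -0.527 0.579
outer loop
vertex -2.728 2.416 4.237
vertex -3.172 3.081 4.365
vertex -3.342 2.595 3.74
endloop
endfacet
facet normal -0.333 -0.940 0.073
outer loop
vertex -2.728 2.416 4.237
vertex -3.342 2.595 3.74
vertex -2.642 2.323 3.437
endloop
endfacet
facet normal 0.376 -0.915 0.147
outer loop
vertex -2.728 2.416 4.237
vertex -2.642 2.323 3.437
vertex -2.04 2.641 3.875
endloop
endfacet
facet normal 0.891 0.073 0.448
outer loop
vertex -2.367 3.109 4.449
vertex -2.04 2.641 3.875
vertex -2.058 3.445 3.78
endloop
endfacet
facet normal -0.108 0.461 0.881
outer loop
vertex -3.172 3.081 4.365
vertex -2.367 3.109 4.449
vertex -2.758 3.717 4.083
endloop
endfacet
facet normal -0.967 0.009 0.256
outer loop
vertex -3.342 2.595 3.74
vertex -3.172 3.081 4.365
vertex -3.36 3.399 3.645
endloop
endfacet
facet normal -0.499 -0.659 -0.562
outer loop
vertex -2.642 2.323 3.437
vertex -3.342 2.595 3.74
vertex -3.033 2.931 3.071
endloop
endfacet
facet normal 0.649 -0.619 -0.443
outer loop
vertex -2.04 2.641 3.875
vertex -2.642 2.323 3.437
vertex -2.228 2.959 3.155
endloop
endfacet

endsolid


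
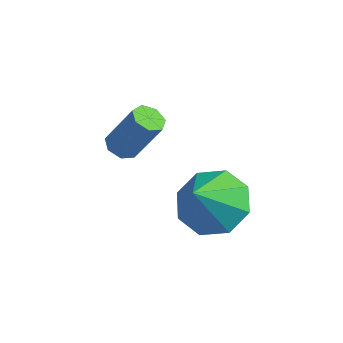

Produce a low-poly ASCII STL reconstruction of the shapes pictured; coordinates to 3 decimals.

solid 
facet normal -0.456 -0.205 -0.866
outer loop
vertex -3.745 1.296 0.623
vertex -4.204 1.285 0.867
vertex -3.964 1.69 0.645
endloop
endfacet
facet normal 0.746 0.443 -0.497
outer loop
vertex -3.745 1.296 0.623
vertex -3.964 1.69 0.645
vertex -3.017 1.626 2.009
endloop
endfacet
facet normal 0.746 0.443 -0.497
outer loop
vertex -3.017 1.626 2.009
vertex -3.964 1.69 0.645
vertex -3.236 2.019 2.031
endloop
endfacet
facet normal 0.456 0.205 0.866
outer loop
vertex -3.017 1.626 2.009
vertex -3.236 2.019 2.031
vertex -3.476 1.615 2.253
endloop
endfacet
facet normal -0.455 -0.205 -0.866
outer loop
vertex -3.964 1.69 0.645
vertex -4.204 1.285 0.867
vertex -4.364 1.779 0.834
endloop
endfacet
facet normal 0.085 0.959 -0.272
outer loop
vertex -3.964 1.69 0.645
vertex -4.364 1.779 0.834
vertex -3.236 2.019 2.031
endloop
endfacet
facet normal 0.085 0.959 -0.272
outer loop
vertex -3.236 2.019 2.031
vertex -4.364 1.779 0.834
vertex -3.636 2.108 2.22
endloop
endfacet
facet normal 0.455 0.206 0.866
outer loop
vertex -3.236 2.019 2.031
vertex -3.636 2.108 2.22
vertex -3.476 1.615 2.253
endloop
endfacet
facet normal -0.455 -0.205 -0.867
outer loop
vertex -4.364 1.779 0.834
vertex -4.204 1.285 0.867
vertex -4.644 1.496 1.048
endloop
endfacet
facet normal -0.640 0.752 0.158
outer loop
vertex -4.364 1.779 0.834
vertex -4.644 1.496 1.048
vertex -3.636 2.108 2.22
endloop
endfacet
facet normal -0.640 0.752 0.158
outer loop
vertex -3.636 2.108 2.22
vertex -4.644 1.496 1.048
vertex -3.916 1.825 2.434
endloop
endfacet
facet normal 0.455 0.206 0.867
outer loop
vertex -3.636 2.108 2.22
vertex -3.916 1.825 2.434
vertex -3.476 1.615 2.253
endloop
endfacet
facet normal -0.455 -0.205 -0.867
outer loop
vertex -4.644 1.496 1.048
vertex -4.204 1.285 0.867
vertex -4.592 1.055 1.125
endloop
endfacet
facet normal -0.883 -0.022 0.469
outer loop
vertex -4.644 1.496 1.048
vertex -4.592 1.055 1.125
vertex -3.916 1.825 2.434
endloop
endfacet
facet normal -0.883 -0.021 0.469
outer loop
vertex -3.916 1.825 2.434
vertex -4.592 1.055 1.125
vertex -3.864 1.384 2.512
endloop
endfacet
facet normal 0.455 0.207 0.866
outer loop
vertex -3.916 1.825 2.434
vertex -3.864 1.384 2.512
vertex -3.476 1.615 2.253
endloop
endfacet
facet normal -0.455 -0.205 -0.867
outer loop
vertex -4.592 1.055 1.125
vertex -4.204 1.285 0.867
vertex -4.248 0.787 1.008
endloop
endfacet
facet normal -0.461 -0.778 0.427
outer loop
vertex -4.592 1.055 1.125
vertex -4.248 0.787 1.008
vertex -3.864 1.384 2.512
endloop
endfacet
facet normal -0.461 -0.778 0.427
outer loop
vertex -3.864 1.384 2.512
vertex -4.248 0.787 1.008
vertex -3.52 1.116 2.395
endloop
endfacet
facet normal 0.455 0.206 0.866
outer loop
vertex -3.864 1.384 2.512
vertex -3.52 1.116 2.395
vertex -3.476 1.615 2.253
endloop
endfacet
facet normal -0.454 -0.205 -0.867
outer loop
vertex -4.248 0.787 1.008
vertex -4.204 1.285 0.867
vertex -3.871 0.895 0.785
endloop
endfacet
facet normal 0.309 -0.949 0.063
outer loop
vertex -4.248 0.787 1.008
vertex -3.871 0.895 0.785
vertex -3.52 1.116 2.395
endloop
endfacet
facet normal 0.309 -0.949 0.063
outer loop
vertex -3.52 1.116 2.395
vertex -3.871 0.895 0.785
vertex -3.143 1.224 2.171
endloop
endfacet
facet normal 0.455 0.206 0.866
outer loop
vertex -3.52 1.116 2.395
vertex -3.143 1.224 2.171
vertex -3.476 1.615 2.253
endloop
endfacet
facet normal -0.455 -0.207 -0.866
outer loop
vertex -3.871 0.895 0.785
vertex -4.204 1.285 0.867
vertex -3.745 1.296 0.623
endloop
endfacet
facet normal 0.845 -0.406 -0.348
outer loop
vertex -3.871 0.895 0.785
vertex -3.745 1.296 0.623
vertex -3.143 1.224 2.171
endloop
endfacet
facet normal 0.846 -0.405 -0.348
outer loop
vertex -3.143 1.224 2.171
vertex -3.745 1.296 0.623
vertex -3.017 1.626 2.009
endloop
endfacet
facet normal 0.455 0.206 0.866
outer loop
vertex -3.143 1.224 2.171
vertex -3.017 1.626 2.009
vertex -3.476 1.615 2.253
endloop
endfacet
facet normal -0.096 0.639 -0.763
outer loop
vertex -0.312 1.164 -0.509
vertex -1.21 1.577 -0.05
vertex -0.145 1.801 0.003
endloop
endfacet
facet normal 0.883 -0.412 0.225
outer loop
vertex -0.312 1.164 -0.509
vertex -0.145 1.801 0.003
vertex -1.05 0.523 1.21
endloop
endfacet
facet normal -0.096 0.639 -0.763
outer loop
vertex -0.145 1.801 0.003
vertex -1.21 1.577 -0.05
vertex -0.601 2.307 0.484
endloop
endfacet
facet normal 0.760 0.071 0.646
outer loop
vertex -0.145 1.801 0.003
vertex -0.601 2.307 0.484
vertex -1.05 0.523 1.21
endloop
endfacet
facet normal -0.096 0.639 -0.763
outer loop
vertex -0.601 2.307 0.484
vertex -1.21 1.577 -0.05
vertex -1.415 2.385 0.652
endloop
endfacet
facet normal 0.221 0.319 0.922
outer loop
vertex -0.601 2.307 0.484
vertex -1.415 2.385 0.652
vertex -1.05 0.523 1.21
endloop
endfacet
facet normal -0.096 0.639 -0.763
outer loop
vertex -1.415 2.385 0.652
vertex -1.21 1.577 -0.05
vertex -2.108 1.99 0.409
endloop
endfacet
facet normal -0.417 0.185 0.890
outer loop
vertex -1.415 2.385 0.652
vertex -2.108 1.99 0.409
vertex -1.05 0.523 1.21
endloop
endfacet
facet normal -0.097 0.638 -0.764
outer loop
vertex -2.108 1.99 0.409
vertex -1.21 1.577 -0.05
vertex -2.275 1.352 -0.102
endloop
endfacet
facet normal -0.782 -0.252 0.570
outer loop
vertex -2.108 1.99 0.409
vertex -2.275 1.352 -0.102
vertex -1.05 0.523 1.21
endloop
endfacet
facet normal -0.098 0.639 -0.763
outer loop
vertex -2.275 1.352 -0.102
vertex -1.21 1.577 -0.05
vertex -1.819 0.847 -0.583
endloop
endfacet
facet normal -0.659 -0.737 0.149
outer loop
vertex -2.275 1.352 -0.102
vertex -1.819 0.847 -0.583
vertex -1.05 0.523 1.21
endloop
endfacet
facet normal -0.097 0.638 -0.764
outer loop
vertex -1.819 0.847 -0.583
vertex -1.21 1.577 -0.05
vertex -1.005 0.768 -0.752
endloop
endfacet
facet normal -0.122 -0.985 -0.126
outer loop
vertex -1.819 0.847 -0.583
vertex -1.005 0.768 -0.752
vertex -1.05 0.523 1.21
endloop
endfacet
facet normal -0.097 0.638 -0.764
outer loop
vertex -1.005 0.768 -0.752
vertex -1.21 1.577 -0.05
vertex -0.312 1.164 -0.509
endloop
endfacet
facet normal 0.519 -0.850 -0.094
outer loop
vertex -1.005 0.768 -0.752
vertex -0.312 1.164 -0.509
vertex -1.05 0.523 1.21
endloop
endfacet

endsolid


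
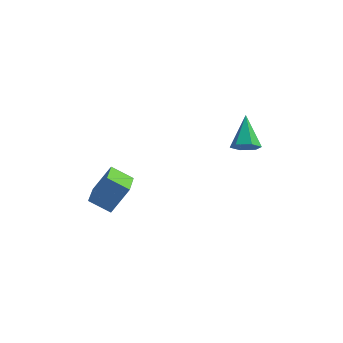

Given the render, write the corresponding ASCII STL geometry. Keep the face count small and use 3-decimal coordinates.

solid 
facet normal 0.108 -0.798 -0.593
outer loop
vertex 3.024 -1.723 -0.656
vertex 2.36 -1.747 -0.745
vertex 2.741 -1.386 -1.161
endloop
endfacet
facet normal 0.815 0.575 -0.073
outer loop
vertex 3.024 -1.723 -0.656
vertex 2.741 -1.386 -1.161
vertex 2.18 -0.413 0.245
endloop
endfacet
facet normal 0.108 -0.798 -0.593
outer loop
vertex 2.741 -1.386 -1.161
vertex 2.36 -1.747 -0.745
vertex 2.078 -1.41 -1.25
endloop
endfacet
facet normal 0.045 0.830 -0.556
outer loop
vertex 2.741 -1.386 -1.161
vertex 2.078 -1.41 -1.25
vertex 2.18 -0.413 0.245
endloop
endfacet
facet normal 0.107 -0.798 -0.593
outer loop
vertex 2.078 -1.41 -1.25
vertex 2.36 -1.747 -0.745
vertex 1.697 -1.77 -0.834
endloop
endfacet
facet normal -0.805 0.517 -0.290
outer loop
vertex 2.078 -1.41 -1.25
vertex 1.697 -1.77 -0.834
vertex 2.18 -0.413 0.245
endloop
endfacet
facet normal 0.107 -0.799 -0.592
outer loop
vertex 1.697 -1.77 -0.834
vertex 2.36 -1.747 -0.745
vertex 1.979 -2.107 -0.328
endloop
endfacet
facet normal -0.886 -0.051 0.460
outer loop
vertex 1.697 -1.77 -0.834
vertex 1.979 -2.107 -0.328
vertex 2.18 -0.413 0.245
endloop
endfacet
facet normal 0.108 -0.799 -0.591
outer loop
vertex 1.979 -2.107 -0.328
vertex 2.36 -1.747 -0.745
vertex 2.643 -2.083 -0.239
endloop
endfacet
facet normal -0.116 -0.306 0.945
outer loop
vertex 1.979 -2.107 -0.328
vertex 2.643 -2.083 -0.239
vertex 2.18 -0.413 0.245
endloop
endfacet
facet normal 0.108 -0.799 -0.591
outer loop
vertex 2.643 -2.083 -0.239
vertex 2.36 -1.747 -0.745
vertex 3.024 -1.723 -0.656
endloop
endfacet
facet normal 0.735 0.007 0.678
outer loop
vertex 2.643 -2.083 -0.239
vertex 3.024 -1.723 -0.656
vertex 2.18 -0.413 0.245
endloop
endfacet
facet normal -0.486 -0.310 -0.817
outer loop
vertex -3.901 -4.06 -3.155
vertex -3.995 -2.642 -3.637
vertex -2.924 -4.177 -3.692
endloop
endfacet
facet normal 0.063 -0.945 0.321
outer loop
vertex -2.205 -3.718 -2.483
vertex -3.901 -4.06 -3.155
vertex -2.924 -4.177 -3.692
endloop
endfacet
facet normal -0.487 -0.310 -0.817
outer loop
vertex -2.924 -4.177 -3.692
vertex -3.995 -2.642 -3.637
vertex -3.019 -2.76 -4.174
endloop
endfacet
facet normal 0.872 -0.104 -0.479
outer loop
vertex -3.019 -2.76 -4.174
vertex -2.205 -3.718 -2.483
vertex -2.924 -4.177 -3.692
endloop
endfacet
facet normal -0.872 0.105 0.479
outer loop
vertex -3.901 -4.06 -3.155
vertex -3.276 -2.183 -2.428
vertex -3.995 -2.642 -3.637
endloop
endfacet
facet normal 0.063 -0.945 0.322
outer loop
vertex -3.181 -3.6 -1.946
vertex -3.901 -4.06 -3.155
vertex -2.205 -3.718 -2.483
endloop
endfacet
facet normal -0.871 0.105 0.479
outer loop
vertex -3.181 -3.6 -1.946
vertex -3.276 -2.183 -2.428
vertex -3.901 -4.06 -3.155
endloop
endfacet
facet normal -0.063 0.945 -0.321
outer loop
vertex -3.995 -2.642 -3.637
vertex -3.276 -2.183 -2.428
vertex -3.019 -2.76 -4.174
endloop
endfacet
facet normal 0.871 -0.105 -0.479
outer loop
vertex -2.299 -2.3 -2.965
vertex -2.205 -3.718 -2.483
vertex -3.019 -2.76 -4.174
endloop
endfacet
facet normal -0.064 0.945 -0.322
outer loop
vertex -3.019 -2.76 -4.174
vertex -3.276 -2.183 -2.428
vertex -2.299 -2.3 -2.965
endloop
endfacet
facet normal 0.487 0.310 0.817
outer loop
vertex -2.299 -2.3 -2.965
vertex -3.181 -3.6 -1.946
vertex -2.205 -3.718 -2.483
endloop
endfacet
facet normal 0.486 0.310 0.817
outer loop
vertex -3.276 -2.183 -2.428
vertex -3.181 -3.6 -1.946
vertex -2.299 -2.3 -2.965
endloop
endfacet

endsolid


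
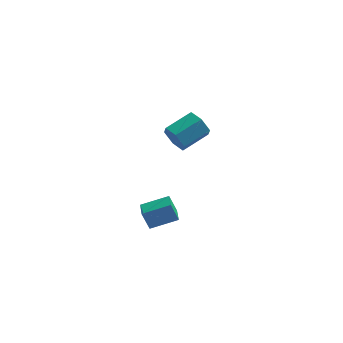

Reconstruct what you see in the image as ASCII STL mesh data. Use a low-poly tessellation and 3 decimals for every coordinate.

solid 
facet normal -0.760 -0.567 -0.318
outer loop
vertex 3.419 2.673 0.588
vertex 3.023 2.839 1.238
vertex 2.947 3.293 0.609
endloop
endfacet
facet normal 0.237 0.213 -0.948
outer loop
vertex 3.419 2.673 0.588
vertex 2.947 3.293 0.609
vertex 4.574 3.535 1.071
endloop
endfacet
facet normal 0.237 0.213 -0.948
outer loop
vertex 4.574 3.535 1.071
vertex 2.947 3.293 0.609
vertex 4.102 4.155 1.092
endloop
endfacet
facet normal 0.759 0.567 0.318
outer loop
vertex 4.574 3.535 1.071
vertex 4.102 4.155 1.092
vertex 4.177 3.701 1.722
endloop
endfacet
facet normal -0.759 -0.568 -0.318
outer loop
vertex 2.947 3.293 0.609
vertex 3.023 2.839 1.238
vertex 2.55 3.459 1.26
endloop
endfacet
facet normal -0.406 0.796 -0.450
outer loop
vertex 2.947 3.293 0.609
vertex 2.55 3.459 1.26
vertex 4.102 4.155 1.092
endloop
endfacet
facet normal -0.405 0.795 -0.451
outer loop
vertex 4.102 4.155 1.092
vertex 2.55 3.459 1.26
vertex 3.705 4.322 1.743
endloop
endfacet
facet normal 0.760 0.567 0.318
outer loop
vertex 4.102 4.155 1.092
vertex 3.705 4.322 1.743
vertex 4.177 3.701 1.722
endloop
endfacet
facet normal -0.759 -0.568 -0.318
outer loop
vertex 2.55 3.459 1.26
vertex 3.023 2.839 1.238
vertex 2.626 3.005 1.889
endloop
endfacet
facet normal -0.643 0.582 0.498
outer loop
vertex 2.55 3.459 1.26
vertex 2.626 3.005 1.889
vertex 3.705 4.322 1.743
endloop
endfacet
facet normal -0.643 0.582 0.499
outer loop
vertex 3.705 4.322 1.743
vertex 2.626 3.005 1.889
vertex 3.781 3.867 2.372
endloop
endfacet
facet normal 0.760 0.567 0.318
outer loop
vertex 3.705 4.322 1.743
vertex 3.781 3.867 2.372
vertex 4.177 3.701 1.722
endloop
endfacet
facet normal -0.759 -0.567 -0.318
outer loop
vertex 2.626 3.005 1.889
vertex 3.023 2.839 1.238
vertex 3.098 2.385 1.868
endloop
endfacet
facet normal -0.237 -0.213 0.948
outer loop
vertex 2.626 3.005 1.889
vertex 3.098 2.385 1.868
vertex 3.781 3.867 2.372
endloop
endfacet
facet normal -0.237 -0.213 0.948
outer loop
vertex 3.781 3.867 2.372
vertex 3.098 2.385 1.868
vertex 4.253 3.247 2.351
endloop
endfacet
facet normal 0.760 0.567 0.318
outer loop
vertex 3.781 3.867 2.372
vertex 4.253 3.247 2.351
vertex 4.177 3.701 1.722
endloop
endfacet
facet normal -0.760 -0.567 -0.318
outer loop
vertex 3.098 2.385 1.868
vertex 3.023 2.839 1.238
vertex 3.495 2.218 1.217
endloop
endfacet
facet normal 0.405 -0.795 0.451
outer loop
vertex 3.098 2.385 1.868
vertex 3.495 2.218 1.217
vertex 4.253 3.247 2.351
endloop
endfacet
facet normal 0.406 -0.795 0.450
outer loop
vertex 4.253 3.247 2.351
vertex 3.495 2.218 1.217
vertex 4.65 3.081 1.7
endloop
endfacet
facet normal 0.759 0.568 0.318
outer loop
vertex 4.253 3.247 2.351
vertex 4.65 3.081 1.7
vertex 4.177 3.701 1.722
endloop
endfacet
facet normal -0.760 -0.567 -0.318
outer loop
vertex 3.495 2.218 1.217
vertex 3.023 2.839 1.238
vertex 3.419 2.673 0.588
endloop
endfacet
facet normal 0.643 -0.582 -0.498
outer loop
vertex 3.495 2.218 1.217
vertex 3.419 2.673 0.588
vertex 4.65 3.081 1.7
endloop
endfacet
facet normal 0.643 -0.582 -0.498
outer loop
vertex 4.65 3.081 1.7
vertex 3.419 2.673 0.588
vertex 4.574 3.535 1.071
endloop
endfacet
facet normal 0.759 0.568 0.318
outer loop
vertex 4.65 3.081 1.7
vertex 4.574 3.535 1.071
vertex 4.177 3.701 1.722
endloop
endfacet
facet normal -0.930 -0.148 -0.337
outer loop
vertex 1.732 -3.055 0.843
vertex 1.639 -2.16 0.706
vertex 2.075 -3.158 -0.058
endloop
endfacet
facet normal 0.101 -0.983 0.151
outer loop
vertex 3.321 -2.96 0.394
vertex 1.732 -3.055 0.843
vertex 2.075 -3.158 -0.058
endloop
endfacet
facet normal -0.930 -0.148 -0.337
outer loop
vertex 2.075 -3.158 -0.058
vertex 1.639 -2.16 0.706
vertex 1.982 -2.263 -0.195
endloop
endfacet
facet normal 0.354 -0.105 -0.929
outer loop
vertex 1.982 -2.263 -0.195
vertex 3.321 -2.96 0.394
vertex 2.075 -3.158 -0.058
endloop
endfacet
facet normal -0.354 0.105 0.929
outer loop
vertex 1.732 -3.055 0.843
vertex 2.885 -1.962 1.158
vertex 1.639 -2.16 0.706
endloop
endfacet
facet normal 0.101 -0.983 0.151
outer loop
vertex 2.978 -2.857 1.295
vertex 1.732 -3.055 0.843
vertex 3.321 -2.96 0.394
endloop
endfacet
facet normal -0.354 0.105 0.929
outer loop
vertex 2.978 -2.857 1.295
vertex 2.885 -1.962 1.158
vertex 1.732 -3.055 0.843
endloop
endfacet
facet normal -0.101 0.983 -0.151
outer loop
vertex 1.639 -2.16 0.706
vertex 2.885 -1.962 1.158
vertex 1.982 -2.263 -0.195
endloop
endfacet
facet normal 0.354 -0.105 -0.929
outer loop
vertex 3.228 -2.065 0.257
vertex 3.321 -2.96 0.394
vertex 1.982 -2.263 -0.195
endloop
endfacet
facet normal -0.101 0.983 -0.151
outer loop
vertex 1.982 -2.263 -0.195
vertex 2.885 -1.962 1.158
vertex 3.228 -2.065 0.257
endloop
endfacet
facet normal 0.930 0.148 0.337
outer loop
vertex 3.228 -2.065 0.257
vertex 2.978 -2.857 1.295
vertex 3.321 -2.96 0.394
endloop
endfacet
facet normal 0.930 0.148 0.337
outer loop
vertex 2.885 -1.962 1.158
vertex 2.978 -2.857 1.295
vertex 3.228 -2.065 0.257
endloop
endfacet

endsolid


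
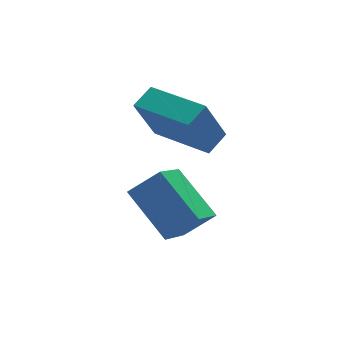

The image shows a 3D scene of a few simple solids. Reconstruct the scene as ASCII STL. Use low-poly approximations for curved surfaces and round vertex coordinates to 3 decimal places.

solid 
facet normal -0.821 -0.401 -0.407
outer loop
vertex 3.536 -3.486 4.29
vertex 2.696 -1.531 4.06
vertex 4.262 -3.361 2.702
endloop
endfacet
facet normal 0.392 -0.914 0.107
outer loop
vertex 4.984 -3.009 3.06
vertex 3.536 -3.486 4.29
vertex 4.262 -3.361 2.702
endloop
endfacet
facet normal -0.821 -0.401 -0.407
outer loop
vertex 4.262 -3.361 2.702
vertex 2.696 -1.531 4.06
vertex 3.422 -1.406 2.472
endloop
endfacet
facet normal 0.415 0.072 -0.907
outer loop
vertex 3.422 -1.406 2.472
vertex 4.984 -3.009 3.06
vertex 4.262 -3.361 2.702
endloop
endfacet
facet normal -0.415 -0.072 0.907
outer loop
vertex 3.536 -3.486 4.29
vertex 3.418 -1.179 4.418
vertex 2.696 -1.531 4.06
endloop
endfacet
facet normal 0.392 -0.914 0.107
outer loop
vertex 4.258 -3.134 4.648
vertex 3.536 -3.486 4.29
vertex 4.984 -3.009 3.06
endloop
endfacet
facet normal -0.415 -0.072 0.907
outer loop
vertex 4.258 -3.134 4.648
vertex 3.418 -1.179 4.418
vertex 3.536 -3.486 4.29
endloop
endfacet
facet normal -0.392 0.914 -0.107
outer loop
vertex 2.696 -1.531 4.06
vertex 3.418 -1.179 4.418
vertex 3.422 -1.406 2.472
endloop
endfacet
facet normal 0.415 0.072 -0.907
outer loop
vertex 4.144 -1.054 2.83
vertex 4.984 -3.009 3.06
vertex 3.422 -1.406 2.472
endloop
endfacet
facet normal -0.392 0.914 -0.107
outer loop
vertex 3.422 -1.406 2.472
vertex 3.418 -1.179 4.418
vertex 4.144 -1.054 2.83
endloop
endfacet
facet normal 0.821 0.401 0.407
outer loop
vertex 4.144 -1.054 2.83
vertex 4.258 -3.134 4.648
vertex 4.984 -3.009 3.06
endloop
endfacet
facet normal 0.821 0.401 0.407
outer loop
vertex 3.418 -1.179 4.418
vertex 4.258 -3.134 4.648
vertex 4.144 -1.054 2.83
endloop
endfacet
facet normal -0.600 -0.561 0.570
outer loop
vertex 3.077 -5.158 1.536
vertex 2.612 -3.572 2.608
vertex 2.144 -4.924 0.785
endloop
endfacet
facet normal 0.236 -0.805 -0.544
outer loop
vertex 3.188 -3.948 -0.208
vertex 3.077 -5.158 1.536
vertex 2.144 -4.924 0.785
endloop
endfacet
facet normal -0.600 -0.561 0.570
outer loop
vertex 2.144 -4.924 0.785
vertex 2.612 -3.572 2.608
vertex 1.679 -3.338 1.857
endloop
endfacet
facet normal -0.765 0.192 -0.615
outer loop
vertex 1.679 -3.338 1.857
vertex 3.188 -3.948 -0.208
vertex 2.144 -4.924 0.785
endloop
endfacet
facet normal 0.765 -0.192 0.615
outer loop
vertex 3.077 -5.158 1.536
vertex 3.656 -2.596 1.615
vertex 2.612 -3.572 2.608
endloop
endfacet
facet normal 0.236 -0.805 -0.544
outer loop
vertex 4.121 -4.182 0.543
vertex 3.077 -5.158 1.536
vertex 3.188 -3.948 -0.208
endloop
endfacet
facet normal 0.765 -0.192 0.615
outer loop
vertex 4.121 -4.182 0.543
vertex 3.656 -2.596 1.615
vertex 3.077 -5.158 1.536
endloop
endfacet
facet normal -0.236 0.805 0.544
outer loop
vertex 2.612 -3.572 2.608
vertex 3.656 -2.596 1.615
vertex 1.679 -3.338 1.857
endloop
endfacet
facet normal -0.765 0.192 -0.615
outer loop
vertex 2.723 -2.362 0.864
vertex 3.188 -3.948 -0.208
vertex 1.679 -3.338 1.857
endloop
endfacet
facet normal -0.236 0.805 0.544
outer loop
vertex 1.679 -3.338 1.857
vertex 3.656 -2.596 1.615
vertex 2.723 -2.362 0.864
endloop
endfacet
facet normal 0.600 0.561 -0.570
outer loop
vertex 2.723 -2.362 0.864
vertex 4.121 -4.182 0.543
vertex 3.188 -3.948 -0.208
endloop
endfacet
facet normal 0.600 0.561 -0.570
outer loop
vertex 3.656 -2.596 1.615
vertex 4.121 -4.182 0.543
vertex 2.723 -2.362 0.864
endloop
endfacet

endsolid


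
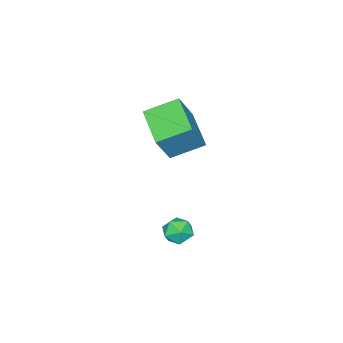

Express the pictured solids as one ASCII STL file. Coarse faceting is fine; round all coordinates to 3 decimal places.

solid 
facet normal -0.525 0.032 -0.850
outer loop
vertex 0.686 -1.366 2.691
vertex -0.179 -0.41 3.261
vertex 1.671 -0.14 2.129
endloop
endfacet
facet normal 0.614 -0.678 -0.404
outer loop
vertex 2.479 -0.19 3.439
vertex 0.686 -1.366 2.691
vertex 1.671 -0.14 2.129
endloop
endfacet
facet normal -0.525 0.032 -0.850
outer loop
vertex 1.671 -0.14 2.129
vertex -0.179 -0.41 3.261
vertex 0.806 0.816 2.699
endloop
endfacet
facet normal 0.590 0.734 -0.336
outer loop
vertex 0.806 0.816 2.699
vertex 2.479 -0.19 3.439
vertex 1.671 -0.14 2.129
endloop
endfacet
facet normal -0.590 -0.734 0.336
outer loop
vertex 0.686 -1.366 2.691
vertex 0.629 -0.46 4.571
vertex -0.179 -0.41 3.261
endloop
endfacet
facet normal 0.614 -0.678 -0.404
outer loop
vertex 1.494 -1.416 4.001
vertex 0.686 -1.366 2.691
vertex 2.479 -0.19 3.439
endloop
endfacet
facet normal -0.590 -0.734 0.336
outer loop
vertex 1.494 -1.416 4.001
vertex 0.629 -0.46 4.571
vertex 0.686 -1.366 2.691
endloop
endfacet
facet normal -0.614 0.678 0.404
outer loop
vertex -0.179 -0.41 3.261
vertex 0.629 -0.46 4.571
vertex 0.806 0.816 2.699
endloop
endfacet
facet normal 0.590 0.734 -0.336
outer loop
vertex 1.614 0.766 4.009
vertex 2.479 -0.19 3.439
vertex 0.806 0.816 2.699
endloop
endfacet
facet normal -0.614 0.678 0.404
outer loop
vertex 0.806 0.816 2.699
vertex 0.629 -0.46 4.571
vertex 1.614 0.766 4.009
endloop
endfacet
facet normal 0.525 -0.032 0.850
outer loop
vertex 1.614 0.766 4.009
vertex 1.494 -1.416 4.001
vertex 2.479 -0.19 3.439
endloop
endfacet
facet normal 0.525 -0.032 0.850
outer loop
vertex 0.629 -0.46 4.571
vertex 1.494 -1.416 4.001
vertex 1.614 0.766 4.009
endloop
endfacet
facet normal -0.841 0.059 0.538
outer loop
vertex 1.985 0.981 -0.892
vertex 2.17 0.472 -0.547
vertex 2.332 1.064 -0.359
endloop
endfacet
facet normal -0.640 0.705 0.307
outer loop
vertex 1.985 0.981 -0.892
vertex 2.332 1.064 -0.359
vertex 2.462 1.41 -0.883
endloop
endfacet
facet normal -0.607 0.683 -0.406
outer loop
vertex 1.985 0.981 -0.892
vertex 2.462 1.41 -0.883
vertex 2.38 1.033 -1.395
endloop
endfacet
facet normal -0.787 0.025 -0.616
outer loop
vertex 1.985 0.981 -0.892
vertex 2.38 1.033 -1.395
vertex 2.199 0.453 -1.187
endloop
endfacet
facet normal -0.932 -0.360 -0.032
outer loop
vertex 1.985 0.981 -0.892
vertex 2.199 0.453 -1.187
vertex 2.17 0.472 -0.547
endloop
endfacet
facet normal 0.017 0.832 0.554
outer loop
vertex 2.462 1.41 -0.883
vertex 2.332 1.064 -0.359
vertex 2.941 1.167 -0.533
endloop
endfacet
facet normal -0.308 -0.210 0.928
outer loop
vertex 2.332 1.064 -0.359
vertex 2.17 0.472 -0.547
vertex 2.76 0.587 -0.325
endloop
endfacet
facet normal -0.456 -0.890 0.006
outer loop
vertex 2.17 0.472 -0.547
vertex 2.199 0.453 -1.187
vertex 2.678 0.21 -0.837
endloop
endfacet
facet normal -0.223 -0.267 -0.938
outer loop
vertex 2.199 0.453 -1.187
vertex 2.38 1.033 -1.395
vertex 2.808 0.556 -1.361
endloop
endfacet
facet normal 0.070 0.798 -0.599
outer loop
vertex 2.38 1.033 -1.395
vertex 2.462 1.41 -0.883
vertex 2.97 1.148 -1.173
endloop
endfacet
facet normal 0.787 -0.025 0.616
outer loop
vertex 3.155 0.639 -0.828
vertex 2.941 1.167 -0.533
vertex 2.76 0.587 -0.325
endloop
endfacet
facet normal 0.607 -0.683 0.406
outer loop
vertex 3.155 0.639 -0.828
vertex 2.76 0.587 -0.325
vertex 2.678 0.21 -0.837
endloop
endfacet
facet normal 0.640 -0.705 -0.307
outer loop
vertex 3.155 0.639 -0.828
vertex 2.678 0.21 -0.837
vertex 2.808 0.556 -1.361
endloop
endfacet
facet normal 0.841 -0.059 -0.538
outer loop
vertex 3.155 0.639 -0.828
vertex 2.808 0.556 -1.361
vertex 2.97 1.148 -1.173
endloop
endfacet
facet normal 0.932 0.360 0.032
outer loop
vertex 3.155 0.639 -0.828
vertex 2.97 1.148 -1.173
vertex 2.941 1.167 -0.533
endloop
endfacet
facet normal 0.223 0.267 0.938
outer loop
vertex 2.76 0.587 -0.325
vertex 2.941 1.167 -0.533
vertex 2.332 1.064 -0.359
endloop
endfacet
facet normal -0.070 -0.798 0.599
outer loop
vertex 2.678 0.21 -0.837
vertex 2.76 0.587 -0.325
vertex 2.17 0.472 -0.547
endloop
endfacet
facet normal -0.017 -0.832 -0.554
outer loop
vertex 2.808 0.556 -1.361
vertex 2.678 0.21 -0.837
vertex 2.199 0.453 -1.187
endloop
endfacet
facet normal 0.308 0.210 -0.928
outer loop
vertex 2.97 1.148 -1.173
vertex 2.808 0.556 -1.361
vertex 2.38 1.033 -1.395
endloop
endfacet
facet normal 0.456 0.890 -0.006
outer loop
vertex 2.941 1.167 -0.533
vertex 2.97 1.148 -1.173
vertex 2.462 1.41 -0.883
endloop
endfacet

endsolid


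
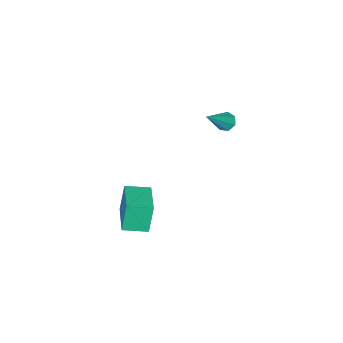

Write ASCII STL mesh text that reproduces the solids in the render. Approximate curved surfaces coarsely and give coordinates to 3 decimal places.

solid 
facet normal -0.735 0.005 -0.678
outer loop
vertex -4.003 3.206 0.559
vertex -4.297 2.747 0.874
vertex -4.356 3.37 0.943
endloop
endfacet
facet normal 0.387 0.921 -0.038
outer loop
vertex -4.003 3.206 0.559
vertex -4.356 3.37 0.943
vertex -2.703 2.733 2.346
endloop
endfacet
facet normal -0.735 0.006 -0.679
outer loop
vertex -4.356 3.37 0.943
vertex -4.297 2.747 0.874
vertex -4.665 3.064 1.275
endloop
endfacet
facet normal -0.177 0.800 0.573
outer loop
vertex -4.356 3.37 0.943
vertex -4.665 3.064 1.275
vertex -2.703 2.733 2.346
endloop
endfacet
facet normal -0.734 0.006 -0.679
outer loop
vertex -4.665 3.064 1.275
vertex -4.297 2.747 0.874
vertex -4.697 2.519 1.305
endloop
endfacet
facet normal -0.468 0.076 0.881
outer loop
vertex -4.665 3.064 1.275
vertex -4.697 2.519 1.305
vertex -2.703 2.733 2.346
endloop
endfacet
facet normal -0.735 0.007 -0.678
outer loop
vertex -4.697 2.519 1.305
vertex -4.297 2.747 0.874
vertex -4.428 2.146 1.01
endloop
endfacet
facet normal -0.265 -0.709 0.654
outer loop
vertex -4.697 2.519 1.305
vertex -4.428 2.146 1.01
vertex -2.703 2.733 2.346
endloop
endfacet
facet normal -0.734 0.006 -0.679
outer loop
vertex -4.428 2.146 1.01
vertex -4.297 2.747 0.874
vertex -4.06 2.224 0.613
endloop
endfacet
facet normal 0.275 -0.959 0.066
outer loop
vertex -4.428 2.146 1.01
vertex -4.06 2.224 0.613
vertex -2.703 2.733 2.346
endloop
endfacet
facet normal -0.735 0.005 -0.678
outer loop
vertex -4.06 2.224 0.613
vertex -4.297 2.747 0.874
vertex -3.871 2.696 0.412
endloop
endfacet
facet normal 0.751 -0.490 -0.444
outer loop
vertex -4.06 2.224 0.613
vertex -3.871 2.696 0.412
vertex -2.703 2.733 2.346
endloop
endfacet
facet normal -0.735 0.005 -0.678
outer loop
vertex -3.871 2.696 0.412
vertex -4.297 2.747 0.874
vertex -4.003 3.206 0.559
endloop
endfacet
facet normal 0.800 0.348 -0.490
outer loop
vertex -3.871 2.696 0.412
vertex -4.003 3.206 0.559
vertex -2.703 2.733 2.346
endloop
endfacet
facet normal -0.710 0.687 -0.156
outer loop
vertex 1.353 2.547 -1.083
vertex 2.775 4.088 -0.77
vertex 1.737 2.547 -2.832
endloop
endfacet
facet normal -0.671 -0.727 -0.147
outer loop
vertex 2.745 1.572 -2.61
vertex 1.353 2.547 -1.083
vertex 1.737 2.547 -2.832
endloop
endfacet
facet normal -0.710 0.687 -0.156
outer loop
vertex 1.737 2.547 -2.832
vertex 2.775 4.088 -0.77
vertex 3.16 4.088 -2.519
endloop
endfacet
facet normal 0.215 -0.000 -0.977
outer loop
vertex 3.16 4.088 -2.519
vertex 2.745 1.572 -2.61
vertex 1.737 2.547 -2.832
endloop
endfacet
facet normal -0.215 0.000 0.977
outer loop
vertex 1.353 2.547 -1.083
vertex 3.783 3.113 -0.548
vertex 2.775 4.088 -0.77
endloop
endfacet
facet normal -0.671 -0.727 -0.148
outer loop
vertex 2.36 1.572 -0.861
vertex 1.353 2.547 -1.083
vertex 2.745 1.572 -2.61
endloop
endfacet
facet normal -0.215 0.000 0.977
outer loop
vertex 2.36 1.572 -0.861
vertex 3.783 3.113 -0.548
vertex 1.353 2.547 -1.083
endloop
endfacet
facet normal 0.671 0.727 0.148
outer loop
vertex 2.775 4.088 -0.77
vertex 3.783 3.113 -0.548
vertex 3.16 4.088 -2.519
endloop
endfacet
facet normal 0.215 -0.000 -0.977
outer loop
vertex 4.167 3.113 -2.297
vertex 2.745 1.572 -2.61
vertex 3.16 4.088 -2.519
endloop
endfacet
facet normal 0.671 0.727 0.147
outer loop
vertex 3.16 4.088 -2.519
vertex 3.783 3.113 -0.548
vertex 4.167 3.113 -2.297
endloop
endfacet
facet normal 0.710 -0.687 0.156
outer loop
vertex 4.167 3.113 -2.297
vertex 2.36 1.572 -0.861
vertex 2.745 1.572 -2.61
endloop
endfacet
facet normal 0.710 -0.687 0.156
outer loop
vertex 3.783 3.113 -0.548
vertex 2.36 1.572 -0.861
vertex 4.167 3.113 -2.297
endloop
endfacet

endsolid


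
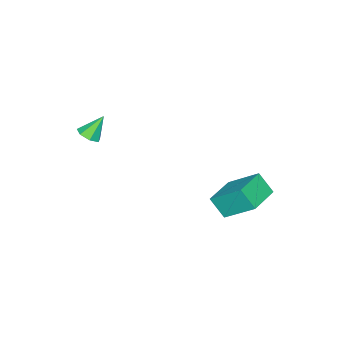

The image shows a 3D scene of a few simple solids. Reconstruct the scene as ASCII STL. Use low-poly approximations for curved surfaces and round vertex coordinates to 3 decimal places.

solid 
facet normal -0.995 -0.088 -0.056
outer loop
vertex -3.026 1.833 -1.025
vertex -3.044 2.681 -2.024
vertex -2.806 0.22 -2.398
endloop
endfacet
facet normal 0.014 -0.647 0.762
outer loop
vertex -0.996 0.379 -2.296
vertex -3.026 1.833 -1.025
vertex -2.806 0.22 -2.398
endloop
endfacet
facet normal -0.995 -0.088 -0.055
outer loop
vertex -2.806 0.22 -2.398
vertex -3.044 2.681 -2.024
vertex -2.825 1.067 -3.397
endloop
endfacet
facet normal 0.103 -0.758 -0.644
outer loop
vertex -2.825 1.067 -3.397
vertex -0.996 0.379 -2.296
vertex -2.806 0.22 -2.398
endloop
endfacet
facet normal -0.103 0.757 0.645
outer loop
vertex -3.026 1.833 -1.025
vertex -1.234 2.84 -1.922
vertex -3.044 2.681 -2.024
endloop
endfacet
facet normal 0.014 -0.647 0.763
outer loop
vertex -1.215 1.993 -0.923
vertex -3.026 1.833 -1.025
vertex -0.996 0.379 -2.296
endloop
endfacet
facet normal -0.103 0.758 0.644
outer loop
vertex -1.215 1.993 -0.923
vertex -1.234 2.84 -1.922
vertex -3.026 1.833 -1.025
endloop
endfacet
facet normal -0.014 0.647 -0.763
outer loop
vertex -3.044 2.681 -2.024
vertex -1.234 2.84 -1.922
vertex -2.825 1.067 -3.397
endloop
endfacet
facet normal 0.103 -0.757 -0.645
outer loop
vertex -1.014 1.227 -3.295
vertex -0.996 0.379 -2.296
vertex -2.825 1.067 -3.397
endloop
endfacet
facet normal -0.014 0.647 -0.762
outer loop
vertex -2.825 1.067 -3.397
vertex -1.234 2.84 -1.922
vertex -1.014 1.227 -3.295
endloop
endfacet
facet normal 0.995 0.087 0.056
outer loop
vertex -1.014 1.227 -3.295
vertex -1.215 1.993 -0.923
vertex -0.996 0.379 -2.296
endloop
endfacet
facet normal 0.995 0.088 0.056
outer loop
vertex -1.234 2.84 -1.922
vertex -1.215 1.993 -0.923
vertex -1.014 1.227 -3.295
endloop
endfacet
facet normal 0.505 -0.282 -0.815
outer loop
vertex 3.735 -3.652 3.789
vertex 3.209 -3.568 3.434
vertex 3.668 -3.145 3.572
endloop
endfacet
facet normal 0.584 0.383 0.715
outer loop
vertex 3.735 -3.652 3.789
vertex 3.668 -3.145 3.572
vertex 2.531 -3.192 4.526
endloop
endfacet
facet normal 0.505 -0.282 -0.815
outer loop
vertex 3.668 -3.145 3.572
vertex 3.209 -3.568 3.434
vertex 3.255 -2.957 3.251
endloop
endfacet
facet normal 0.203 0.936 0.288
outer loop
vertex 3.668 -3.145 3.572
vertex 3.255 -2.957 3.251
vertex 2.531 -3.192 4.526
endloop
endfacet
facet normal 0.506 -0.282 -0.815
outer loop
vertex 3.255 -2.957 3.251
vertex 3.209 -3.568 3.434
vertex 2.808 -3.229 3.068
endloop
endfacet
facet normal -0.482 0.869 -0.114
outer loop
vertex 3.255 -2.957 3.251
vertex 2.808 -3.229 3.068
vertex 2.531 -3.192 4.526
endloop
endfacet
facet normal 0.506 -0.282 -0.815
outer loop
vertex 2.808 -3.229 3.068
vertex 3.209 -3.568 3.434
vertex 2.662 -3.757 3.16
endloop
endfacet
facet normal -0.955 0.231 -0.187
outer loop
vertex 2.808 -3.229 3.068
vertex 2.662 -3.757 3.16
vertex 2.531 -3.192 4.526
endloop
endfacet
facet normal 0.506 -0.281 -0.816
outer loop
vertex 2.662 -3.757 3.16
vertex 3.209 -3.568 3.434
vertex 2.928 -4.143 3.458
endloop
endfacet
facet normal -0.859 -0.497 0.123
outer loop
vertex 2.662 -3.757 3.16
vertex 2.928 -4.143 3.458
vertex 2.531 -3.192 4.526
endloop
endfacet
facet normal 0.505 -0.281 -0.816
outer loop
vertex 2.928 -4.143 3.458
vertex 3.209 -3.568 3.434
vertex 3.406 -4.096 3.738
endloop
endfacet
facet normal -0.267 -0.767 0.584
outer loop
vertex 2.928 -4.143 3.458
vertex 3.406 -4.096 3.738
vertex 2.531 -3.192 4.526
endloop
endfacet
facet normal 0.506 -0.281 -0.816
outer loop
vertex 3.406 -4.096 3.738
vertex 3.209 -3.568 3.434
vertex 3.735 -3.652 3.789
endloop
endfacet
facet normal 0.375 -0.375 0.847
outer loop
vertex 3.406 -4.096 3.738
vertex 3.735 -3.652 3.789
vertex 2.531 -3.192 4.526
endloop
endfacet

endsolid
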